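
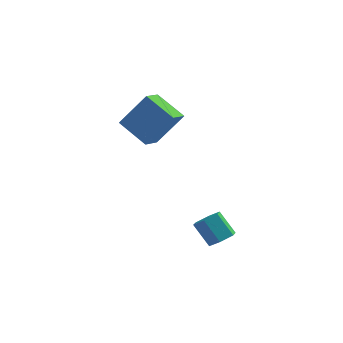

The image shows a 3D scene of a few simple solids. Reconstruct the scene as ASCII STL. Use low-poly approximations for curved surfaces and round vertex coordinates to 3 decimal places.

solid 
facet normal 0.582 -0.248 -0.774
outer loop
vertex 2.869 -4.087 -1.668
vertex 2.405 -3.912 -2.073
vertex 2.841 -3.484 -1.882
endloop
endfacet
facet normal 0.812 0.228 0.537
outer loop
vertex 2.869 -4.087 -1.668
vertex 2.841 -3.484 -1.882
vertex 2.159 -3.784 -0.723
endloop
endfacet
facet normal 0.813 0.227 0.537
outer loop
vertex 2.159 -3.784 -0.723
vertex 2.841 -3.484 -1.882
vertex 2.132 -3.181 -0.937
endloop
endfacet
facet normal -0.580 0.249 0.775
outer loop
vertex 2.159 -3.784 -0.723
vertex 2.132 -3.181 -0.937
vertex 1.695 -3.608 -1.127
endloop
endfacet
facet normal 0.582 -0.247 -0.775
outer loop
vertex 2.841 -3.484 -1.882
vertex 2.405 -3.912 -2.073
vertex 2.377 -3.309 -2.286
endloop
endfacet
facet normal 0.369 0.929 -0.021
outer loop
vertex 2.841 -3.484 -1.882
vertex 2.377 -3.309 -2.286
vertex 2.132 -3.181 -0.937
endloop
endfacet
facet normal 0.369 0.929 -0.021
outer loop
vertex 2.132 -3.181 -0.937
vertex 2.377 -3.309 -2.286
vertex 1.668 -3.006 -1.341
endloop
endfacet
facet normal -0.581 0.249 0.775
outer loop
vertex 2.132 -3.181 -0.937
vertex 1.668 -3.006 -1.341
vertex 1.695 -3.608 -1.127
endloop
endfacet
facet normal 0.581 -0.247 -0.775
outer loop
vertex 2.377 -3.309 -2.286
vertex 2.405 -3.912 -2.073
vertex 1.941 -3.736 -2.477
endloop
endfacet
facet normal -0.443 0.702 -0.558
outer loop
vertex 2.377 -3.309 -2.286
vertex 1.941 -3.736 -2.477
vertex 1.668 -3.006 -1.341
endloop
endfacet
facet normal -0.443 0.702 -0.558
outer loop
vertex 1.668 -3.006 -1.341
vertex 1.941 -3.736 -2.477
vertex 1.231 -3.433 -1.532
endloop
endfacet
facet normal -0.582 0.249 0.774
outer loop
vertex 1.668 -3.006 -1.341
vertex 1.231 -3.433 -1.532
vertex 1.695 -3.608 -1.127
endloop
endfacet
facet normal 0.580 -0.249 -0.775
outer loop
vertex 1.941 -3.736 -2.477
vertex 2.405 -3.912 -2.073
vertex 1.968 -4.339 -2.263
endloop
endfacet
facet normal -0.812 -0.227 -0.537
outer loop
vertex 1.941 -3.736 -2.477
vertex 1.968 -4.339 -2.263
vertex 1.231 -3.433 -1.532
endloop
endfacet
facet normal -0.813 -0.228 -0.536
outer loop
vertex 1.231 -3.433 -1.532
vertex 1.968 -4.339 -2.263
vertex 1.259 -4.036 -1.318
endloop
endfacet
facet normal -0.582 0.248 0.774
outer loop
vertex 1.231 -3.433 -1.532
vertex 1.259 -4.036 -1.318
vertex 1.695 -3.608 -1.127
endloop
endfacet
facet normal 0.581 -0.249 -0.775
outer loop
vertex 1.968 -4.339 -2.263
vertex 2.405 -3.912 -2.073
vertex 2.432 -4.514 -1.859
endloop
endfacet
facet normal -0.369 -0.929 0.021
outer loop
vertex 1.968 -4.339 -2.263
vertex 2.432 -4.514 -1.859
vertex 1.259 -4.036 -1.318
endloop
endfacet
facet normal -0.369 -0.929 0.021
outer loop
vertex 1.259 -4.036 -1.318
vertex 2.432 -4.514 -1.859
vertex 1.723 -4.211 -0.914
endloop
endfacet
facet normal -0.582 0.247 0.775
outer loop
vertex 1.259 -4.036 -1.318
vertex 1.723 -4.211 -0.914
vertex 1.695 -3.608 -1.127
endloop
endfacet
facet normal 0.582 -0.249 -0.774
outer loop
vertex 2.432 -4.514 -1.859
vertex 2.405 -3.912 -2.073
vertex 2.869 -4.087 -1.668
endloop
endfacet
facet normal 0.443 -0.702 0.557
outer loop
vertex 2.432 -4.514 -1.859
vertex 2.869 -4.087 -1.668
vertex 1.723 -4.211 -0.914
endloop
endfacet
facet normal 0.443 -0.702 0.558
outer loop
vertex 1.723 -4.211 -0.914
vertex 2.869 -4.087 -1.668
vertex 2.159 -3.784 -0.723
endloop
endfacet
facet normal -0.581 0.247 0.775
outer loop
vertex 1.723 -4.211 -0.914
vertex 2.159 -3.784 -0.723
vertex 1.695 -3.608 -1.127
endloop
endfacet
facet normal -0.576 -0.110 -0.810
outer loop
vertex -1.796 0.527 0.528
vertex -3.095 1.158 1.366
vertex -1.54 1.465 0.218
endloop
endfacet
facet normal 0.778 -0.378 -0.502
outer loop
vertex -0.405 1.682 1.814
vertex -1.796 0.527 0.528
vertex -1.54 1.465 0.218
endloop
endfacet
facet normal -0.576 -0.110 -0.810
outer loop
vertex -1.54 1.465 0.218
vertex -3.095 1.158 1.366
vertex -2.839 2.096 1.057
endloop
endfacet
facet normal 0.251 0.919 -0.303
outer loop
vertex -2.839 2.096 1.057
vertex -0.405 1.682 1.814
vertex -1.54 1.465 0.218
endloop
endfacet
facet normal -0.251 -0.919 0.303
outer loop
vertex -1.796 0.527 0.528
vertex -1.96 1.375 2.962
vertex -3.095 1.158 1.366
endloop
endfacet
facet normal 0.778 -0.378 -0.502
outer loop
vertex -0.661 0.744 2.123
vertex -1.796 0.527 0.528
vertex -0.405 1.682 1.814
endloop
endfacet
facet normal -0.251 -0.919 0.303
outer loop
vertex -0.661 0.744 2.123
vertex -1.96 1.375 2.962
vertex -1.796 0.527 0.528
endloop
endfacet
facet normal -0.778 0.378 0.502
outer loop
vertex -3.095 1.158 1.366
vertex -1.96 1.375 2.962
vertex -2.839 2.096 1.057
endloop
endfacet
facet normal 0.251 0.919 -0.303
outer loop
vertex -1.704 2.313 2.652
vertex -0.405 1.682 1.814
vertex -2.839 2.096 1.057
endloop
endfacet
facet normal -0.778 0.378 0.502
outer loop
vertex -2.839 2.096 1.057
vertex -1.96 1.375 2.962
vertex -1.704 2.313 2.652
endloop
endfacet
facet normal 0.576 0.110 0.810
outer loop
vertex -1.704 2.313 2.652
vertex -0.661 0.744 2.123
vertex -0.405 1.682 1.814
endloop
endfacet
facet normal 0.576 0.110 0.810
outer loop
vertex -1.96 1.375 2.962
vertex -0.661 0.744 2.123
vertex -1.704 2.313 2.652
endloop
endfacet

endsolid


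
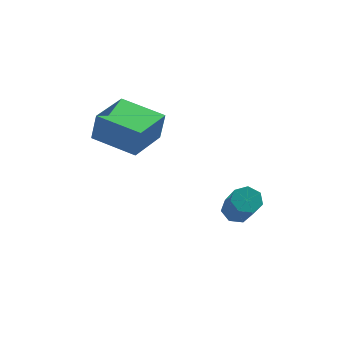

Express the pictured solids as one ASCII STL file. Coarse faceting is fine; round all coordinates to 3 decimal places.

solid 
facet normal -0.120 0.593 -0.796
outer loop
vertex 2.921 2.523 -2.754
vertex 2.313 2.208 -2.897
vertex 2.429 2.77 -2.496
endloop
endfacet
facet normal 0.575 0.696 0.430
outer loop
vertex 2.921 2.523 -2.754
vertex 2.429 2.77 -2.496
vertex 3.155 1.368 -1.2
endloop
endfacet
facet normal 0.574 0.696 0.431
outer loop
vertex 3.155 1.368 -1.2
vertex 2.429 2.77 -2.496
vertex 2.663 1.615 -0.943
endloop
endfacet
facet normal 0.120 -0.591 0.798
outer loop
vertex 3.155 1.368 -1.2
vertex 2.663 1.615 -0.943
vertex 2.547 1.052 -1.343
endloop
endfacet
facet normal -0.121 0.593 -0.796
outer loop
vertex 2.429 2.77 -2.496
vertex 2.313 2.208 -2.897
vertex 1.85 2.593 -2.54
endloop
endfacet
facet normal -0.275 0.751 0.600
outer loop
vertex 2.429 2.77 -2.496
vertex 1.85 2.593 -2.54
vertex 2.663 1.615 -0.943
endloop
endfacet
facet normal -0.275 0.751 0.600
outer loop
vertex 2.663 1.615 -0.943
vertex 1.85 2.593 -2.54
vertex 2.084 1.438 -0.987
endloop
endfacet
facet normal 0.120 -0.591 0.797
outer loop
vertex 2.663 1.615 -0.943
vertex 2.084 1.438 -0.987
vertex 2.547 1.052 -1.343
endloop
endfacet
facet normal -0.121 0.593 -0.796
outer loop
vertex 1.85 2.593 -2.54
vertex 2.313 2.208 -2.897
vertex 1.619 2.126 -2.853
endloop
endfacet
facet normal -0.917 0.241 0.317
outer loop
vertex 1.85 2.593 -2.54
vertex 1.619 2.126 -2.853
vertex 2.084 1.438 -0.987
endloop
endfacet
facet normal -0.917 0.241 0.317
outer loop
vertex 2.084 1.438 -0.987
vertex 1.619 2.126 -2.853
vertex 1.853 0.971 -1.3
endloop
endfacet
facet normal 0.119 -0.593 0.797
outer loop
vertex 2.084 1.438 -0.987
vertex 1.853 0.971 -1.3
vertex 2.547 1.052 -1.343
endloop
endfacet
facet normal -0.120 0.591 -0.798
outer loop
vertex 1.619 2.126 -2.853
vertex 2.313 2.208 -2.897
vertex 1.911 1.72 -3.198
endloop
endfacet
facet normal -0.869 -0.451 -0.205
outer loop
vertex 1.619 2.126 -2.853
vertex 1.911 1.72 -3.198
vertex 1.853 0.971 -1.3
endloop
endfacet
facet normal -0.869 -0.451 -0.205
outer loop
vertex 1.853 0.971 -1.3
vertex 1.911 1.72 -3.198
vertex 2.145 0.565 -1.645
endloop
endfacet
facet normal 0.118 -0.592 0.797
outer loop
vertex 1.853 0.971 -1.3
vertex 2.145 0.565 -1.645
vertex 2.547 1.052 -1.343
endloop
endfacet
facet normal -0.122 0.592 -0.797
outer loop
vertex 1.911 1.72 -3.198
vertex 2.313 2.208 -2.897
vertex 2.506 1.682 -3.317
endloop
endfacet
facet normal -0.166 -0.803 -0.572
outer loop
vertex 1.911 1.72 -3.198
vertex 2.506 1.682 -3.317
vertex 2.145 0.565 -1.645
endloop
endfacet
facet normal -0.165 -0.803 -0.572
outer loop
vertex 2.145 0.565 -1.645
vertex 2.506 1.682 -3.317
vertex 2.74 0.527 -1.763
endloop
endfacet
facet normal 0.120 -0.593 0.796
outer loop
vertex 2.145 0.565 -1.645
vertex 2.74 0.527 -1.763
vertex 2.547 1.052 -1.343
endloop
endfacet
facet normal -0.120 0.592 -0.797
outer loop
vertex 2.506 1.682 -3.317
vertex 2.313 2.208 -2.897
vertex 2.955 2.039 -3.119
endloop
endfacet
facet normal 0.662 -0.550 -0.509
outer loop
vertex 2.506 1.682 -3.317
vertex 2.955 2.039 -3.119
vertex 2.74 0.527 -1.763
endloop
endfacet
facet normal 0.662 -0.550 -0.509
outer loop
vertex 2.74 0.527 -1.763
vertex 2.955 2.039 -3.119
vertex 3.189 0.884 -1.565
endloop
endfacet
facet normal 0.120 -0.593 0.796
outer loop
vertex 2.74 0.527 -1.763
vertex 3.189 0.884 -1.565
vertex 2.547 1.052 -1.343
endloop
endfacet
facet normal -0.120 0.592 -0.797
outer loop
vertex 2.955 2.039 -3.119
vertex 2.313 2.208 -2.897
vertex 2.921 2.523 -2.754
endloop
endfacet
facet normal 0.991 0.117 -0.062
outer loop
vertex 2.955 2.039 -3.119
vertex 2.921 2.523 -2.754
vertex 3.189 0.884 -1.565
endloop
endfacet
facet normal 0.991 0.117 -0.062
outer loop
vertex 3.189 0.884 -1.565
vertex 2.921 2.523 -2.754
vertex 3.155 1.368 -1.2
endloop
endfacet
facet normal 0.120 -0.592 0.797
outer loop
vertex 3.189 0.884 -1.565
vertex 3.155 1.368 -1.2
vertex 2.547 1.052 -1.343
endloop
endfacet
facet normal -0.800 0.584 0.137
outer loop
vertex -3.51 2.14 3.554
vertex -2.36 3.756 3.387
vertex -3.729 2.156 2.202
endloop
endfacet
facet normal -0.578 -0.812 0.084
outer loop
vertex -2.04 0.924 1.913
vertex -3.51 2.14 3.554
vertex -3.729 2.156 2.202
endloop
endfacet
facet normal -0.800 0.584 0.136
outer loop
vertex -3.729 2.156 2.202
vertex -2.36 3.756 3.387
vertex -2.579 3.772 2.034
endloop
endfacet
facet normal -0.160 0.012 -0.987
outer loop
vertex -2.579 3.772 2.034
vertex -2.04 0.924 1.913
vertex -3.729 2.156 2.202
endloop
endfacet
facet normal 0.160 -0.012 0.987
outer loop
vertex -3.51 2.14 3.554
vertex -0.671 2.524 3.098
vertex -2.36 3.756 3.387
endloop
endfacet
facet normal -0.578 -0.812 0.084
outer loop
vertex -1.821 0.908 3.266
vertex -3.51 2.14 3.554
vertex -2.04 0.924 1.913
endloop
endfacet
facet normal 0.160 -0.011 0.987
outer loop
vertex -1.821 0.908 3.266
vertex -0.671 2.524 3.098
vertex -3.51 2.14 3.554
endloop
endfacet
facet normal 0.578 0.812 -0.084
outer loop
vertex -2.36 3.756 3.387
vertex -0.671 2.524 3.098
vertex -2.579 3.772 2.034
endloop
endfacet
facet normal -0.160 0.012 -0.987
outer loop
vertex -0.89 2.54 1.746
vertex -2.04 0.924 1.913
vertex -2.579 3.772 2.034
endloop
endfacet
facet normal 0.578 0.812 -0.084
outer loop
vertex -2.579 3.772 2.034
vertex -0.671 2.524 3.098
vertex -0.89 2.54 1.746
endloop
endfacet
facet normal 0.800 -0.584 -0.136
outer loop
vertex -0.89 2.54 1.746
vertex -1.821 0.908 3.266
vertex -2.04 0.924 1.913
endloop
endfacet
facet normal 0.800 -0.584 -0.137
outer loop
vertex -0.671 2.524 3.098
vertex -1.821 0.908 3.266
vertex -0.89 2.54 1.746
endloop
endfacet

endsolid


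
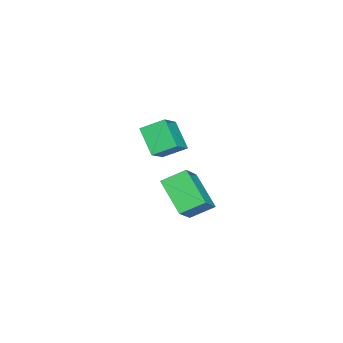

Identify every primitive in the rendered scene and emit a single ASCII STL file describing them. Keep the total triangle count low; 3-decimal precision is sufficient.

solid 
facet normal -0.392 -0.577 0.717
outer loop
vertex -2.568 -1.583 1.965
vertex -3.819 -1.64 1.234
vertex -2.128 -2.709 1.3
endloop
endfacet
facet normal 0.863 0.039 0.504
outer loop
vertex -1.441 -1.7 0.046
vertex -2.568 -1.583 1.965
vertex -2.128 -2.709 1.3
endloop
endfacet
facet normal -0.392 -0.577 0.717
outer loop
vertex -2.128 -2.709 1.3
vertex -3.819 -1.64 1.234
vertex -3.379 -2.766 0.569
endloop
endfacet
facet normal 0.319 -0.816 -0.482
outer loop
vertex -3.379 -2.766 0.569
vertex -1.441 -1.7 0.046
vertex -2.128 -2.709 1.3
endloop
endfacet
facet normal -0.319 0.816 0.482
outer loop
vertex -2.568 -1.583 1.965
vertex -3.132 -0.631 -0.02
vertex -3.819 -1.64 1.234
endloop
endfacet
facet normal 0.863 0.039 0.504
outer loop
vertex -1.881 -0.574 0.711
vertex -2.568 -1.583 1.965
vertex -1.441 -1.7 0.046
endloop
endfacet
facet normal -0.319 0.816 0.482
outer loop
vertex -1.881 -0.574 0.711
vertex -3.132 -0.631 -0.02
vertex -2.568 -1.583 1.965
endloop
endfacet
facet normal -0.863 -0.039 -0.504
outer loop
vertex -3.819 -1.64 1.234
vertex -3.132 -0.631 -0.02
vertex -3.379 -2.766 0.569
endloop
endfacet
facet normal 0.319 -0.816 -0.482
outer loop
vertex -2.692 -1.757 -0.685
vertex -1.441 -1.7 0.046
vertex -3.379 -2.766 0.569
endloop
endfacet
facet normal -0.863 -0.039 -0.504
outer loop
vertex -3.379 -2.766 0.569
vertex -3.132 -0.631 -0.02
vertex -2.692 -1.757 -0.685
endloop
endfacet
facet normal 0.392 0.577 -0.717
outer loop
vertex -2.692 -1.757 -0.685
vertex -1.881 -0.574 0.711
vertex -1.441 -1.7 0.046
endloop
endfacet
facet normal 0.392 0.577 -0.717
outer loop
vertex -3.132 -0.631 -0.02
vertex -1.881 -0.574 0.711
vertex -2.692 -1.757 -0.685
endloop
endfacet
facet normal -0.444 0.743 0.500
outer loop
vertex 1.216 1.974 0.917
vertex 2.47 2.093 1.854
vertex 2.06 3.356 -0.388
endloop
endfacet
facet normal -0.799 -0.075 -0.596
outer loop
vertex 2.65 2.367 -1.054
vertex 1.216 1.974 0.917
vertex 2.06 3.356 -0.388
endloop
endfacet
facet normal -0.444 0.744 0.500
outer loop
vertex 2.06 3.356 -0.388
vertex 2.47 2.093 1.854
vertex 3.314 3.475 0.548
endloop
endfacet
facet normal 0.405 0.665 -0.628
outer loop
vertex 3.314 3.475 0.548
vertex 2.65 2.367 -1.054
vertex 2.06 3.356 -0.388
endloop
endfacet
facet normal -0.406 -0.665 0.627
outer loop
vertex 1.216 1.974 0.917
vertex 3.06 1.104 1.188
vertex 2.47 2.093 1.854
endloop
endfacet
facet normal -0.799 -0.076 -0.596
outer loop
vertex 1.806 0.985 0.252
vertex 1.216 1.974 0.917
vertex 2.65 2.367 -1.054
endloop
endfacet
facet normal -0.406 -0.664 0.628
outer loop
vertex 1.806 0.985 0.252
vertex 3.06 1.104 1.188
vertex 1.216 1.974 0.917
endloop
endfacet
facet normal 0.799 0.075 0.596
outer loop
vertex 2.47 2.093 1.854
vertex 3.06 1.104 1.188
vertex 3.314 3.475 0.548
endloop
endfacet
facet normal 0.406 0.664 -0.628
outer loop
vertex 3.904 2.486 -0.117
vertex 2.65 2.367 -1.054
vertex 3.314 3.475 0.548
endloop
endfacet
facet normal 0.799 0.075 0.597
outer loop
vertex 3.314 3.475 0.548
vertex 3.06 1.104 1.188
vertex 3.904 2.486 -0.117
endloop
endfacet
facet normal 0.444 -0.744 -0.500
outer loop
vertex 3.904 2.486 -0.117
vertex 1.806 0.985 0.252
vertex 2.65 2.367 -1.054
endloop
endfacet
facet normal 0.444 -0.743 -0.500
outer loop
vertex 3.06 1.104 1.188
vertex 1.806 0.985 0.252
vertex 3.904 2.486 -0.117
endloop
endfacet

endsolid


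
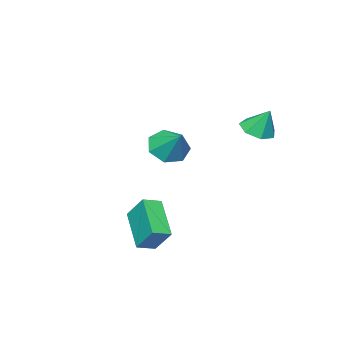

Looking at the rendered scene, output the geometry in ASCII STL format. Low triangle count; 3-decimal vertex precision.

solid 
facet normal -0.448 -0.696 0.561
outer loop
vertex 2.443 -0.417 -1.448
vertex 1.692 -0.129 -1.69
vertex 2.455 -1.268 -2.495
endloop
endfacet
facet normal 0.894 -0.342 0.289
outer loop
vertex 3.328 0.089 -3.59
vertex 2.443 -0.417 -1.448
vertex 2.455 -1.268 -2.495
endloop
endfacet
facet normal -0.447 -0.696 0.562
outer loop
vertex 2.455 -1.268 -2.495
vertex 1.692 -0.129 -1.69
vertex 1.703 -0.981 -2.737
endloop
endfacet
facet normal 0.009 -0.631 -0.775
outer loop
vertex 1.703 -0.981 -2.737
vertex 3.328 0.089 -3.59
vertex 2.455 -1.268 -2.495
endloop
endfacet
facet normal -0.008 0.631 0.776
outer loop
vertex 2.443 -0.417 -1.448
vertex 2.565 1.228 -2.785
vertex 1.692 -0.129 -1.69
endloop
endfacet
facet normal 0.894 -0.343 0.288
outer loop
vertex 3.317 0.941 -2.543
vertex 2.443 -0.417 -1.448
vertex 3.328 0.089 -3.59
endloop
endfacet
facet normal -0.009 0.631 0.776
outer loop
vertex 3.317 0.941 -2.543
vertex 2.565 1.228 -2.785
vertex 2.443 -0.417 -1.448
endloop
endfacet
facet normal -0.894 0.343 -0.288
outer loop
vertex 1.692 -0.129 -1.69
vertex 2.565 1.228 -2.785
vertex 1.703 -0.981 -2.737
endloop
endfacet
facet normal 0.008 -0.631 -0.776
outer loop
vertex 2.577 0.377 -3.832
vertex 3.328 0.089 -3.59
vertex 1.703 -0.981 -2.737
endloop
endfacet
facet normal -0.894 0.343 -0.289
outer loop
vertex 1.703 -0.981 -2.737
vertex 2.565 1.228 -2.785
vertex 2.577 0.377 -3.832
endloop
endfacet
facet normal 0.448 0.696 -0.562
outer loop
vertex 2.577 0.377 -3.832
vertex 3.317 0.941 -2.543
vertex 3.328 0.089 -3.59
endloop
endfacet
facet normal 0.447 0.697 -0.561
outer loop
vertex 2.565 1.228 -2.785
vertex 3.317 0.941 -2.543
vertex 2.577 0.377 -3.832
endloop
endfacet
facet normal 0.064 -0.456 -0.888
outer loop
vertex -1.002 1.81 1.75
vertex -1.79 1.757 1.72
vertex -1.324 2.339 1.455
endloop
endfacet
facet normal 0.731 0.612 0.300
outer loop
vertex -1.002 1.81 1.75
vertex -1.324 2.339 1.455
vertex -1.87 2.323 2.82
endloop
endfacet
facet normal 0.066 -0.456 -0.887
outer loop
vertex -1.324 2.339 1.455
vertex -1.79 1.757 1.72
vertex -1.997 2.429 1.359
endloop
endfacet
facet normal 0.124 0.990 0.061
outer loop
vertex -1.324 2.339 1.455
vertex -1.997 2.429 1.359
vertex -1.87 2.323 2.82
endloop
endfacet
facet normal 0.065 -0.457 -0.887
outer loop
vertex -1.997 2.429 1.359
vertex -1.79 1.757 1.72
vertex -2.513 2.014 1.535
endloop
endfacet
facet normal -0.600 0.792 0.110
outer loop
vertex -1.997 2.429 1.359
vertex -2.513 2.014 1.535
vertex -1.87 2.323 2.82
endloop
endfacet
facet normal 0.065 -0.456 -0.888
outer loop
vertex -2.513 2.014 1.535
vertex -1.79 1.757 1.72
vertex -2.485 1.406 1.849
endloop
endfacet
facet normal -0.897 0.169 0.408
outer loop
vertex -2.513 2.014 1.535
vertex -2.485 1.406 1.849
vertex -1.87 2.323 2.82
endloop
endfacet
facet normal 0.065 -0.455 -0.888
outer loop
vertex -2.485 1.406 1.849
vertex -1.79 1.757 1.72
vertex -1.933 1.062 2.066
endloop
endfacet
facet normal -0.544 -0.411 0.732
outer loop
vertex -2.485 1.406 1.849
vertex -1.933 1.062 2.066
vertex -1.87 2.323 2.82
endloop
endfacet
facet normal 0.065 -0.455 -0.888
outer loop
vertex -1.933 1.062 2.066
vertex -1.79 1.757 1.72
vertex -1.273 1.242 2.022
endloop
endfacet
facet normal 0.195 -0.510 0.837
outer loop
vertex -1.933 1.062 2.066
vertex -1.273 1.242 2.022
vertex -1.87 2.323 2.82
endloop
endfacet
facet normal 0.064 -0.456 -0.888
outer loop
vertex -1.273 1.242 2.022
vertex -1.79 1.757 1.72
vertex -1.002 1.81 1.75
endloop
endfacet
facet normal 0.762 -0.055 0.645
outer loop
vertex -1.273 1.242 2.022
vertex -1.002 1.81 1.75
vertex -1.87 2.323 2.82
endloop
endfacet
facet normal -0.267 -0.700 -0.663
outer loop
vertex -1.314 -3.692 -0.854
vertex -2.245 -3.441 -0.744
vertex -1.595 -3.092 -1.374
endloop
endfacet
facet normal 0.913 0.408 -0.023
outer loop
vertex -1.314 -3.692 -0.854
vertex -1.595 -3.092 -1.374
vertex -1.855 -2.419 0.224
endloop
endfacet
facet normal -0.267 -0.700 -0.663
outer loop
vertex -1.595 -3.092 -1.374
vertex -2.245 -3.441 -0.744
vertex -2.365 -2.756 -1.419
endloop
endfacet
facet normal 0.396 0.867 -0.301
outer loop
vertex -1.595 -3.092 -1.374
vertex -2.365 -2.756 -1.419
vertex -1.855 -2.419 0.224
endloop
endfacet
facet normal -0.267 -0.700 -0.663
outer loop
vertex -2.365 -2.756 -1.419
vertex -2.245 -3.441 -0.744
vertex -3.045 -2.935 -0.956
endloop
endfacet
facet normal -0.314 0.944 -0.096
outer loop
vertex -2.365 -2.756 -1.419
vertex -3.045 -2.935 -0.956
vertex -1.855 -2.419 0.224
endloop
endfacet
facet normal -0.268 -0.700 -0.662
outer loop
vertex -3.045 -2.935 -0.956
vertex -2.245 -3.441 -0.744
vertex -3.122 -3.495 -0.332
endloop
endfacet
facet normal -0.686 0.582 0.437
outer loop
vertex -3.045 -2.935 -0.956
vertex -3.122 -3.495 -0.332
vertex -1.855 -2.419 0.224
endloop
endfacet
facet normal -0.268 -0.700 -0.662
outer loop
vertex -3.122 -3.495 -0.332
vertex -2.245 -3.441 -0.744
vertex -2.538 -4.015 -0.019
endloop
endfacet
facet normal -0.437 0.050 0.898
outer loop
vertex -3.122 -3.495 -0.332
vertex -2.538 -4.015 -0.019
vertex -1.855 -2.419 0.224
endloop
endfacet
facet normal -0.267 -0.700 -0.662
outer loop
vertex -2.538 -4.015 -0.019
vertex -2.245 -3.441 -0.744
vertex -1.734 -4.102 -0.251
endloop
endfacet
facet normal 0.244 -0.247 0.938
outer loop
vertex -2.538 -4.015 -0.019
vertex -1.734 -4.102 -0.251
vertex -1.855 -2.419 0.224
endloop
endfacet
facet normal -0.267 -0.700 -0.662
outer loop
vertex -1.734 -4.102 -0.251
vertex -2.245 -3.441 -0.744
vertex -1.314 -3.692 -0.854
endloop
endfacet
facet normal 0.845 -0.088 0.528
outer loop
vertex -1.734 -4.102 -0.251
vertex -1.314 -3.692 -0.854
vertex -1.855 -2.419 0.224
endloop
endfacet

endsolid


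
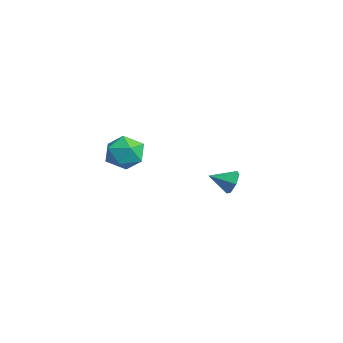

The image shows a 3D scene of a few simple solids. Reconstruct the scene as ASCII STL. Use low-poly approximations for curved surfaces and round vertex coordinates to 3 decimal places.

solid 
facet normal 0.210 0.896 -0.391
outer loop
vertex -3.312 3.599 -2.982
vertex -3.667 3.379 -3.676
vertex -3.999 3.739 -3.03
endloop
endfacet
facet normal -0.085 -0.074 0.994
outer loop
vertex -3.312 3.599 -2.982
vertex -3.999 3.739 -3.03
vertex -3.953 2.161 -3.144
endloop
endfacet
facet normal 0.209 0.896 -0.392
outer loop
vertex -3.999 3.739 -3.03
vertex -3.667 3.379 -3.676
vertex -4.437 3.608 -3.564
endloop
endfacet
facet normal -0.763 -0.069 0.643
outer loop
vertex -3.999 3.739 -3.03
vertex -4.437 3.608 -3.564
vertex -3.953 2.161 -3.144
endloop
endfacet
facet normal 0.210 0.896 -0.391
outer loop
vertex -4.437 3.608 -3.564
vertex -3.667 3.379 -3.676
vertex -4.295 3.305 -4.183
endloop
endfacet
facet normal -0.942 -0.331 -0.054
outer loop
vertex -4.437 3.608 -3.564
vertex -4.295 3.305 -4.183
vertex -3.953 2.161 -3.144
endloop
endfacet
facet normal 0.210 0.896 -0.391
outer loop
vertex -4.295 3.305 -4.183
vertex -3.667 3.379 -3.676
vertex -3.681 3.058 -4.419
endloop
endfacet
facet normal -0.486 -0.663 -0.570
outer loop
vertex -4.295 3.305 -4.183
vertex -3.681 3.058 -4.419
vertex -3.953 2.161 -3.144
endloop
endfacet
facet normal 0.210 0.896 -0.391
outer loop
vertex -3.681 3.058 -4.419
vertex -3.667 3.379 -3.676
vertex -3.057 3.053 -4.096
endloop
endfacet
facet normal 0.261 -0.815 -0.517
outer loop
vertex -3.681 3.058 -4.419
vertex -3.057 3.053 -4.096
vertex -3.953 2.161 -3.144
endloop
endfacet
facet normal 0.209 0.896 -0.391
outer loop
vertex -3.057 3.053 -4.096
vertex -3.667 3.379 -3.676
vertex -2.892 3.294 -3.456
endloop
endfacet
facet normal 0.737 -0.673 0.063
outer loop
vertex -3.057 3.053 -4.096
vertex -2.892 3.294 -3.456
vertex -3.953 2.161 -3.144
endloop
endfacet
facet normal 0.209 0.896 -0.391
outer loop
vertex -2.892 3.294 -3.456
vertex -3.667 3.379 -3.676
vertex -3.312 3.599 -2.982
endloop
endfacet
facet normal 0.583 -0.343 0.737
outer loop
vertex -2.892 3.294 -3.456
vertex -3.312 3.599 -2.982
vertex -3.953 2.161 -3.144
endloop
endfacet
facet normal -0.362 0.550 0.753
outer loop
vertex 0.084 -3.127 1.532
vertex 0.767 -3.639 2.234
vertex 1.093 -2.718 1.718
endloop
endfacet
facet normal -0.394 0.909 0.136
outer loop
vertex 0.084 -3.127 1.532
vertex 1.093 -2.718 1.718
vertex 0.687 -2.74 0.692
endloop
endfacet
facet normal -0.786 0.528 -0.321
outer loop
vertex 0.084 -3.127 1.532
vertex 0.687 -2.74 0.692
vertex 0.109 -3.673 0.573
endloop
endfacet
facet normal -0.998 -0.068 0.013
outer loop
vertex 0.084 -3.127 1.532
vertex 0.109 -3.673 0.573
vertex 0.159 -4.229 1.526
endloop
endfacet
facet normal -0.735 -0.054 0.676
outer loop
vertex 0.084 -3.127 1.532
vertex 0.159 -4.229 1.526
vertex 0.767 -3.639 2.234
endloop
endfacet
facet normal 0.267 0.955 -0.126
outer loop
vertex 0.687 -2.74 0.692
vertex 1.093 -2.718 1.718
vertex 1.741 -3.011 0.874
endloop
endfacet
facet normal 0.320 0.375 0.870
outer loop
vertex 1.093 -2.718 1.718
vertex 0.767 -3.639 2.234
vertex 1.791 -3.567 1.827
endloop
endfacet
facet normal -0.284 -0.603 0.746
outer loop
vertex 0.767 -3.639 2.234
vertex 0.159 -4.229 1.526
vertex 1.213 -4.5 1.708
endloop
endfacet
facet normal -0.709 -0.625 -0.327
outer loop
vertex 0.159 -4.229 1.526
vertex 0.109 -3.673 0.573
vertex 0.807 -4.522 0.682
endloop
endfacet
facet normal -0.368 0.338 -0.866
outer loop
vertex 0.109 -3.673 0.573
vertex 0.687 -2.74 0.692
vertex 1.133 -3.601 0.166
endloop
endfacet
facet normal 0.998 0.068 -0.013
outer loop
vertex 1.816 -4.113 0.868
vertex 1.741 -3.011 0.874
vertex 1.791 -3.567 1.827
endloop
endfacet
facet normal 0.786 -0.528 0.321
outer loop
vertex 1.816 -4.113 0.868
vertex 1.791 -3.567 1.827
vertex 1.213 -4.5 1.708
endloop
endfacet
facet normal 0.394 -0.909 -0.136
outer loop
vertex 1.816 -4.113 0.868
vertex 1.213 -4.5 1.708
vertex 0.807 -4.522 0.682
endloop
endfacet
facet normal 0.362 -0.550 -0.753
outer loop
vertex 1.816 -4.113 0.868
vertex 0.807 -4.522 0.682
vertex 1.133 -3.601 0.166
endloop
endfacet
facet normal 0.735 0.054 -0.676
outer loop
vertex 1.816 -4.113 0.868
vertex 1.133 -3.601 0.166
vertex 1.741 -3.011 0.874
endloop
endfacet
facet normal 0.709 0.625 0.327
outer loop
vertex 1.791 -3.567 1.827
vertex 1.741 -3.011 0.874
vertex 1.093 -2.718 1.718
endloop
endfacet
facet normal 0.368 -0.338 0.866
outer loop
vertex 1.213 -4.5 1.708
vertex 1.791 -3.567 1.827
vertex 0.767 -3.639 2.234
endloop
endfacet
facet normal -0.267 -0.955 0.126
outer loop
vertex 0.807 -4.522 0.682
vertex 1.213 -4.5 1.708
vertex 0.159 -4.229 1.526
endloop
endfacet
facet normal -0.320 -0.375 -0.870
outer loop
vertex 1.133 -3.601 0.166
vertex 0.807 -4.522 0.682
vertex 0.109 -3.673 0.573
endloop
endfacet
facet normal 0.284 0.603 -0.746
outer loop
vertex 1.741 -3.011 0.874
vertex 1.133 -3.601 0.166
vertex 0.687 -2.74 0.692
endloop
endfacet

endsolid


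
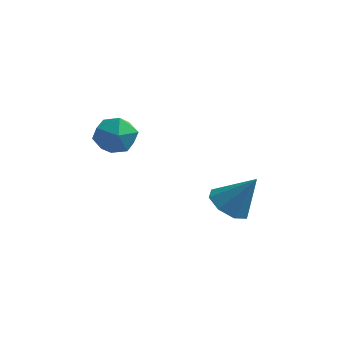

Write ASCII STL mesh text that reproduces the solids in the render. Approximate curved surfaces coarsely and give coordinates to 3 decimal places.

solid 
facet normal -0.473 0.027 0.881
outer loop
vertex -3.919 0.647 0.054
vertex -3.838 -0.114 0.121
vertex -3.297 0.356 0.397
endloop
endfacet
facet normal -0.121 0.638 0.761
outer loop
vertex -3.919 0.647 0.054
vertex -3.297 0.356 0.397
vertex -3.226 0.947 -0.087
endloop
endfacet
facet normal -0.367 0.918 0.151
outer loop
vertex -3.919 0.647 0.054
vertex -3.226 0.947 -0.087
vertex -3.724 0.843 -0.662
endloop
endfacet
facet normal -0.870 0.482 -0.105
outer loop
vertex -3.919 0.647 0.054
vertex -3.724 0.843 -0.662
vertex -4.102 0.188 -0.534
endloop
endfacet
facet normal -0.936 -0.069 0.345
outer loop
vertex -3.919 0.647 0.054
vertex -4.102 0.188 -0.534
vertex -3.838 -0.114 0.121
endloop
endfacet
facet normal 0.568 0.480 0.669
outer loop
vertex -3.226 0.947 -0.087
vertex -3.297 0.356 0.397
vertex -2.718 0.372 -0.106
endloop
endfacet
facet normal -0.000 -0.506 0.862
outer loop
vertex -3.297 0.356 0.397
vertex -3.838 -0.114 0.121
vertex -3.096 -0.283 0.022
endloop
endfacet
facet normal -0.749 -0.662 -0.003
outer loop
vertex -3.838 -0.114 0.121
vertex -4.102 0.188 -0.534
vertex -3.594 -0.387 -0.553
endloop
endfacet
facet normal -0.642 0.228 -0.732
outer loop
vertex -4.102 0.188 -0.534
vertex -3.724 0.843 -0.662
vertex -3.523 0.204 -1.037
endloop
endfacet
facet normal 0.170 0.933 -0.316
outer loop
vertex -3.724 0.843 -0.662
vertex -3.226 0.947 -0.087
vertex -2.982 0.674 -0.761
endloop
endfacet
facet normal 0.870 -0.482 0.105
outer loop
vertex -2.901 -0.087 -0.694
vertex -2.718 0.372 -0.106
vertex -3.096 -0.283 0.022
endloop
endfacet
facet normal 0.367 -0.918 -0.151
outer loop
vertex -2.901 -0.087 -0.694
vertex -3.096 -0.283 0.022
vertex -3.594 -0.387 -0.553
endloop
endfacet
facet normal 0.121 -0.638 -0.761
outer loop
vertex -2.901 -0.087 -0.694
vertex -3.594 -0.387 -0.553
vertex -3.523 0.204 -1.037
endloop
endfacet
facet normal 0.473 -0.027 -0.881
outer loop
vertex -2.901 -0.087 -0.694
vertex -3.523 0.204 -1.037
vertex -2.982 0.674 -0.761
endloop
endfacet
facet normal 0.936 0.069 -0.345
outer loop
vertex -2.901 -0.087 -0.694
vertex -2.982 0.674 -0.761
vertex -2.718 0.372 -0.106
endloop
endfacet
facet normal 0.642 -0.228 0.732
outer loop
vertex -3.096 -0.283 0.022
vertex -2.718 0.372 -0.106
vertex -3.297 0.356 0.397
endloop
endfacet
facet normal -0.170 -0.933 0.316
outer loop
vertex -3.594 -0.387 -0.553
vertex -3.096 -0.283 0.022
vertex -3.838 -0.114 0.121
endloop
endfacet
facet normal -0.568 -0.480 -0.669
outer loop
vertex -3.523 0.204 -1.037
vertex -3.594 -0.387 -0.553
vertex -4.102 0.188 -0.534
endloop
endfacet
facet normal 0.000 0.506 -0.862
outer loop
vertex -2.982 0.674 -0.761
vertex -3.523 0.204 -1.037
vertex -3.724 0.843 -0.662
endloop
endfacet
facet normal 0.749 0.662 0.003
outer loop
vertex -2.718 0.372 -0.106
vertex -2.982 0.674 -0.761
vertex -3.226 0.947 -0.087
endloop
endfacet
facet normal -0.566 -0.117 -0.816
outer loop
vertex -0.146 3.188 -4.637
vertex -0.672 2.795 -4.216
vertex -0.562 3.545 -4.4
endloop
endfacet
facet normal 0.647 0.763 -0.014
outer loop
vertex -0.146 3.188 -4.637
vertex -0.562 3.545 -4.4
vertex 0.152 2.965 -3.024
endloop
endfacet
facet normal -0.565 -0.117 -0.817
outer loop
vertex -0.562 3.545 -4.4
vertex -0.672 2.795 -4.216
vertex -1.042 3.463 -4.056
endloop
endfacet
facet normal 0.089 0.934 0.347
outer loop
vertex -0.562 3.545 -4.4
vertex -1.042 3.463 -4.056
vertex 0.152 2.965 -3.024
endloop
endfacet
facet normal -0.564 -0.117 -0.817
outer loop
vertex -1.042 3.463 -4.056
vertex -0.672 2.795 -4.216
vertex -1.306 2.989 -3.806
endloop
endfacet
facet normal -0.375 0.587 0.717
outer loop
vertex -1.042 3.463 -4.056
vertex -1.306 2.989 -3.806
vertex 0.152 2.965 -3.024
endloop
endfacet
facet normal -0.564 -0.117 -0.817
outer loop
vertex -1.306 2.989 -3.806
vertex -0.672 2.795 -4.216
vertex -1.199 2.402 -3.796
endloop
endfacet
facet normal -0.472 -0.071 0.879
outer loop
vertex -1.306 2.989 -3.806
vertex -1.199 2.402 -3.796
vertex 0.152 2.965 -3.024
endloop
endfacet
facet normal -0.565 -0.116 -0.817
outer loop
vertex -1.199 2.402 -3.796
vertex -0.672 2.795 -4.216
vertex -0.783 2.045 -4.033
endloop
endfacet
facet normal -0.146 -0.660 0.737
outer loop
vertex -1.199 2.402 -3.796
vertex -0.783 2.045 -4.033
vertex 0.152 2.965 -3.024
endloop
endfacet
facet normal -0.565 -0.116 -0.817
outer loop
vertex -0.783 2.045 -4.033
vertex -0.672 2.795 -4.216
vertex -0.302 2.127 -4.377
endloop
endfacet
facet normal 0.411 -0.830 0.376
outer loop
vertex -0.783 2.045 -4.033
vertex -0.302 2.127 -4.377
vertex 0.152 2.965 -3.024
endloop
endfacet
facet normal -0.565 -0.116 -0.817
outer loop
vertex -0.302 2.127 -4.377
vertex -0.672 2.795 -4.216
vertex -0.038 2.601 -4.627
endloop
endfacet
facet normal 0.875 -0.484 0.006
outer loop
vertex -0.302 2.127 -4.377
vertex -0.038 2.601 -4.627
vertex 0.152 2.965 -3.024
endloop
endfacet
facet normal -0.565 -0.118 -0.816
outer loop
vertex -0.038 2.601 -4.627
vertex -0.672 2.795 -4.216
vertex -0.146 3.188 -4.637
endloop
endfacet
facet normal 0.972 0.176 -0.155
outer loop
vertex -0.038 2.601 -4.627
vertex -0.146 3.188 -4.637
vertex 0.152 2.965 -3.024
endloop
endfacet

endsolid


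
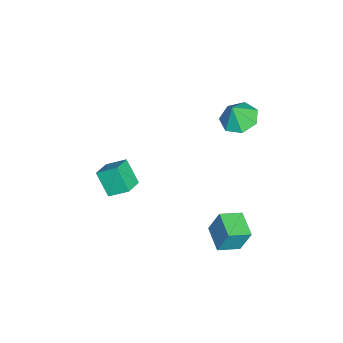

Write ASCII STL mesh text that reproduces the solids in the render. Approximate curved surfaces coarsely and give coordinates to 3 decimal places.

solid 
facet normal -0.405 -0.482 0.777
outer loop
vertex -1.968 -3.628 -1.097
vertex -3.074 -3.346 -1.499
vertex -1.995 -4.701 -1.776
endloop
endfacet
facet normal 0.914 -0.233 0.332
outer loop
vertex -1.366 -3.954 -2.981
vertex -1.968 -3.628 -1.097
vertex -1.995 -4.701 -1.776
endloop
endfacet
facet normal -0.406 -0.482 0.777
outer loop
vertex -1.995 -4.701 -1.776
vertex -3.074 -3.346 -1.499
vertex -3.101 -4.418 -2.178
endloop
endfacet
facet normal -0.022 -0.845 -0.535
outer loop
vertex -3.101 -4.418 -2.178
vertex -1.366 -3.954 -2.981
vertex -1.995 -4.701 -1.776
endloop
endfacet
facet normal 0.021 0.845 0.535
outer loop
vertex -1.968 -3.628 -1.097
vertex -2.445 -2.599 -2.704
vertex -3.074 -3.346 -1.499
endloop
endfacet
facet normal 0.914 -0.234 0.332
outer loop
vertex -1.339 -2.882 -2.302
vertex -1.968 -3.628 -1.097
vertex -1.366 -3.954 -2.981
endloop
endfacet
facet normal 0.022 0.845 0.534
outer loop
vertex -1.339 -2.882 -2.302
vertex -2.445 -2.599 -2.704
vertex -1.968 -3.628 -1.097
endloop
endfacet
facet normal -0.914 0.233 -0.332
outer loop
vertex -3.074 -3.346 -1.499
vertex -2.445 -2.599 -2.704
vertex -3.101 -4.418 -2.178
endloop
endfacet
facet normal -0.021 -0.845 -0.534
outer loop
vertex -2.472 -3.672 -3.383
vertex -1.366 -3.954 -2.981
vertex -3.101 -4.418 -2.178
endloop
endfacet
facet normal -0.914 0.233 -0.332
outer loop
vertex -3.101 -4.418 -2.178
vertex -2.445 -2.599 -2.704
vertex -2.472 -3.672 -3.383
endloop
endfacet
facet normal 0.405 0.482 -0.777
outer loop
vertex -2.472 -3.672 -3.383
vertex -1.339 -2.882 -2.302
vertex -1.366 -3.954 -2.981
endloop
endfacet
facet normal 0.406 0.481 -0.777
outer loop
vertex -2.445 -2.599 -2.704
vertex -1.339 -2.882 -2.302
vertex -2.472 -3.672 -3.383
endloop
endfacet
facet normal -0.288 0.237 -0.928
outer loop
vertex -2.875 1.728 2.153
vertex -3.654 2.282 2.536
vertex -2.695 2.588 2.317
endloop
endfacet
facet normal 0.927 -0.248 0.282
outer loop
vertex -2.875 1.728 2.153
vertex -2.695 2.588 2.317
vertex -3.286 1.978 3.724
endloop
endfacet
facet normal -0.288 0.239 -0.927
outer loop
vertex -2.695 2.588 2.317
vertex -3.654 2.282 2.536
vertex -3.237 3.217 2.647
endloop
endfacet
facet normal 0.769 0.402 0.497
outer loop
vertex -2.695 2.588 2.317
vertex -3.237 3.217 2.647
vertex -3.286 1.978 3.724
endloop
endfacet
facet normal -0.286 0.238 -0.928
outer loop
vertex -3.237 3.217 2.647
vertex -3.654 2.282 2.536
vertex -4.094 3.143 2.892
endloop
endfacet
facet normal 0.158 0.644 0.748
outer loop
vertex -3.237 3.217 2.647
vertex -4.094 3.143 2.892
vertex -3.286 1.978 3.724
endloop
endfacet
facet normal -0.287 0.237 -0.928
outer loop
vertex -4.094 3.143 2.892
vertex -3.654 2.282 2.536
vertex -4.619 2.42 2.87
endloop
endfacet
facet normal -0.444 0.296 0.846
outer loop
vertex -4.094 3.143 2.892
vertex -4.619 2.42 2.87
vertex -3.286 1.978 3.724
endloop
endfacet
facet normal -0.287 0.237 -0.928
outer loop
vertex -4.619 2.42 2.87
vertex -3.654 2.282 2.536
vertex -4.417 1.593 2.596
endloop
endfacet
facet normal -0.585 -0.380 0.716
outer loop
vertex -4.619 2.42 2.87
vertex -4.417 1.593 2.596
vertex -3.286 1.978 3.724
endloop
endfacet
facet normal -0.287 0.237 -0.928
outer loop
vertex -4.417 1.593 2.596
vertex -3.654 2.282 2.536
vertex -3.641 1.285 2.277
endloop
endfacet
facet normal -0.159 -0.875 0.458
outer loop
vertex -4.417 1.593 2.596
vertex -3.641 1.285 2.277
vertex -3.286 1.978 3.724
endloop
endfacet
facet normal -0.287 0.237 -0.928
outer loop
vertex -3.641 1.285 2.277
vertex -3.654 2.282 2.536
vertex -2.875 1.728 2.153
endloop
endfacet
facet normal 0.515 -0.816 0.264
outer loop
vertex -3.641 1.285 2.277
vertex -2.875 1.728 2.153
vertex -3.286 1.978 3.724
endloop
endfacet
facet normal -0.481 0.820 -0.309
outer loop
vertex -0.653 2.973 -2.214
vertex 0.635 3.626 -2.487
vertex -0.676 2.432 -3.612
endloop
endfacet
facet normal -0.876 -0.444 0.186
outer loop
vertex -0.055 1.374 -3.213
vertex -0.653 2.973 -2.214
vertex -0.676 2.432 -3.612
endloop
endfacet
facet normal -0.481 0.820 -0.310
outer loop
vertex -0.676 2.432 -3.612
vertex 0.635 3.626 -2.487
vertex 0.612 3.084 -3.886
endloop
endfacet
facet normal -0.016 -0.361 -0.932
outer loop
vertex 0.612 3.084 -3.886
vertex -0.055 1.374 -3.213
vertex -0.676 2.432 -3.612
endloop
endfacet
facet normal 0.015 0.360 0.933
outer loop
vertex -0.653 2.973 -2.214
vertex 1.256 2.568 -2.088
vertex 0.635 3.626 -2.487
endloop
endfacet
facet normal -0.876 -0.444 0.187
outer loop
vertex -0.032 1.916 -1.814
vertex -0.653 2.973 -2.214
vertex -0.055 1.374 -3.213
endloop
endfacet
facet normal 0.015 0.362 0.932
outer loop
vertex -0.032 1.916 -1.814
vertex 1.256 2.568 -2.088
vertex -0.653 2.973 -2.214
endloop
endfacet
facet normal 0.876 0.444 -0.186
outer loop
vertex 0.635 3.626 -2.487
vertex 1.256 2.568 -2.088
vertex 0.612 3.084 -3.886
endloop
endfacet
facet normal -0.014 -0.361 -0.932
outer loop
vertex 1.233 2.027 -3.486
vertex -0.055 1.374 -3.213
vertex 0.612 3.084 -3.886
endloop
endfacet
facet normal 0.876 0.444 -0.186
outer loop
vertex 0.612 3.084 -3.886
vertex 1.256 2.568 -2.088
vertex 1.233 2.027 -3.486
endloop
endfacet
facet normal 0.481 -0.820 0.310
outer loop
vertex 1.233 2.027 -3.486
vertex -0.032 1.916 -1.814
vertex -0.055 1.374 -3.213
endloop
endfacet
facet normal 0.481 -0.820 0.310
outer loop
vertex 1.256 2.568 -2.088
vertex -0.032 1.916 -1.814
vertex 1.233 2.027 -3.486
endloop
endfacet

endsolid


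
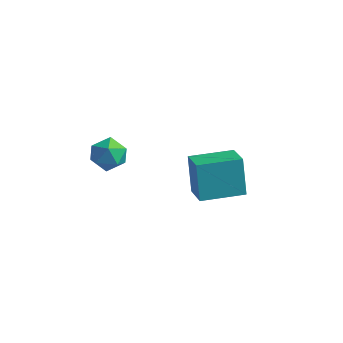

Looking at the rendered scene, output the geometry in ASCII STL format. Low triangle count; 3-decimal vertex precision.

solid 
facet normal -0.638 0.658 -0.401
outer loop
vertex 0.944 0.534 0.208
vertex 2.321 1.843 0.166
vertex 1.405 -0.002 -1.404
endloop
endfacet
facet normal -0.724 -0.689 0.022
outer loop
vertex 2.259 -0.883 -0.866
vertex 0.944 0.534 0.208
vertex 1.405 -0.002 -1.404
endloop
endfacet
facet normal -0.638 0.658 -0.401
outer loop
vertex 1.405 -0.002 -1.404
vertex 2.321 1.843 0.166
vertex 2.782 1.307 -1.446
endloop
endfacet
facet normal 0.262 -0.305 -0.916
outer loop
vertex 2.782 1.307 -1.446
vertex 2.259 -0.883 -0.866
vertex 1.405 -0.002 -1.404
endloop
endfacet
facet normal -0.262 0.305 0.916
outer loop
vertex 0.944 0.534 0.208
vertex 3.175 0.962 0.704
vertex 2.321 1.843 0.166
endloop
endfacet
facet normal -0.724 -0.689 0.022
outer loop
vertex 1.798 -0.347 0.746
vertex 0.944 0.534 0.208
vertex 2.259 -0.883 -0.866
endloop
endfacet
facet normal -0.262 0.305 0.916
outer loop
vertex 1.798 -0.347 0.746
vertex 3.175 0.962 0.704
vertex 0.944 0.534 0.208
endloop
endfacet
facet normal 0.724 0.689 -0.022
outer loop
vertex 2.321 1.843 0.166
vertex 3.175 0.962 0.704
vertex 2.782 1.307 -1.446
endloop
endfacet
facet normal 0.262 -0.305 -0.916
outer loop
vertex 3.636 0.426 -0.908
vertex 2.259 -0.883 -0.866
vertex 2.782 1.307 -1.446
endloop
endfacet
facet normal 0.724 0.689 -0.022
outer loop
vertex 2.782 1.307 -1.446
vertex 3.175 0.962 0.704
vertex 3.636 0.426 -0.908
endloop
endfacet
facet normal 0.638 -0.658 0.401
outer loop
vertex 3.636 0.426 -0.908
vertex 1.798 -0.347 0.746
vertex 2.259 -0.883 -0.866
endloop
endfacet
facet normal 0.638 -0.658 0.401
outer loop
vertex 3.175 0.962 0.704
vertex 1.798 -0.347 0.746
vertex 3.636 0.426 -0.908
endloop
endfacet
facet normal -0.997 -0.067 0.041
outer loop
vertex -0.683 -3.436 3.548
vertex -0.648 -4.167 3.201
vertex -0.619 -4.1 4.007
endloop
endfacet
facet normal -0.745 0.329 0.580
outer loop
vertex -0.683 -3.436 3.548
vertex -0.619 -4.1 4.007
vertex -0.187 -3.44 4.188
endloop
endfacet
facet normal -0.381 0.875 0.300
outer loop
vertex -0.683 -3.436 3.548
vertex -0.187 -3.44 4.188
vertex 0.051 -3.098 3.494
endloop
endfacet
facet normal -0.406 0.816 -0.412
outer loop
vertex -0.683 -3.436 3.548
vertex 0.051 -3.098 3.494
vertex -0.234 -3.548 2.883
endloop
endfacet
facet normal -0.787 0.233 -0.571
outer loop
vertex -0.683 -3.436 3.548
vertex -0.234 -3.548 2.883
vertex -0.648 -4.167 3.201
endloop
endfacet
facet normal -0.291 -0.071 0.954
outer loop
vertex -0.187 -3.44 4.188
vertex -0.619 -4.1 4.007
vertex 0.154 -4.172 4.237
endloop
endfacet
facet normal -0.696 -0.713 0.084
outer loop
vertex -0.619 -4.1 4.007
vertex -0.648 -4.167 3.201
vertex -0.131 -4.622 3.626
endloop
endfacet
facet normal -0.357 -0.227 -0.906
outer loop
vertex -0.648 -4.167 3.201
vertex -0.234 -3.548 2.883
vertex 0.107 -4.28 2.932
endloop
endfacet
facet normal 0.260 0.716 -0.648
outer loop
vertex -0.234 -3.548 2.883
vertex 0.051 -3.098 3.494
vertex 0.539 -3.62 3.113
endloop
endfacet
facet normal 0.300 0.811 0.503
outer loop
vertex 0.051 -3.098 3.494
vertex -0.187 -3.44 4.188
vertex 0.568 -3.553 3.919
endloop
endfacet
facet normal 0.406 -0.816 0.412
outer loop
vertex 0.603 -4.284 3.572
vertex 0.154 -4.172 4.237
vertex -0.131 -4.622 3.626
endloop
endfacet
facet normal 0.381 -0.875 -0.300
outer loop
vertex 0.603 -4.284 3.572
vertex -0.131 -4.622 3.626
vertex 0.107 -4.28 2.932
endloop
endfacet
facet normal 0.745 -0.329 -0.580
outer loop
vertex 0.603 -4.284 3.572
vertex 0.107 -4.28 2.932
vertex 0.539 -3.62 3.113
endloop
endfacet
facet normal 0.997 0.067 -0.041
outer loop
vertex 0.603 -4.284 3.572
vertex 0.539 -3.62 3.113
vertex 0.568 -3.553 3.919
endloop
endfacet
facet normal 0.787 -0.233 0.571
outer loop
vertex 0.603 -4.284 3.572
vertex 0.568 -3.553 3.919
vertex 0.154 -4.172 4.237
endloop
endfacet
facet normal -0.260 -0.716 0.648
outer loop
vertex -0.131 -4.622 3.626
vertex 0.154 -4.172 4.237
vertex -0.619 -4.1 4.007
endloop
endfacet
facet normal -0.300 -0.811 -0.503
outer loop
vertex 0.107 -4.28 2.932
vertex -0.131 -4.622 3.626
vertex -0.648 -4.167 3.201
endloop
endfacet
facet normal 0.291 0.071 -0.954
outer loop
vertex 0.539 -3.62 3.113
vertex 0.107 -4.28 2.932
vertex -0.234 -3.548 2.883
endloop
endfacet
facet normal 0.696 0.713 -0.084
outer loop
vertex 0.568 -3.553 3.919
vertex 0.539 -3.62 3.113
vertex 0.051 -3.098 3.494
endloop
endfacet
facet normal 0.357 0.227 0.906
outer loop
vertex 0.154 -4.172 4.237
vertex 0.568 -3.553 3.919
vertex -0.187 -3.44 4.188
endloop
endfacet

endsolid


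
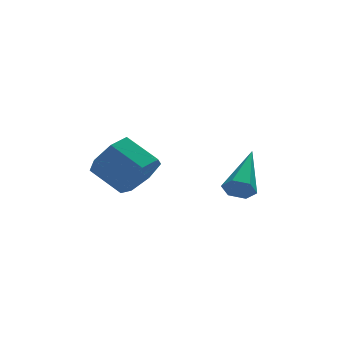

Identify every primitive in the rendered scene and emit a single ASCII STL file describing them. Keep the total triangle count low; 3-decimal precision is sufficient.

solid 
facet normal -0.445 -0.767 -0.462
outer loop
vertex 3.15 -3.91 -3.695
vertex 2.861 -4.054 -3.177
vertex 2.604 -3.667 -3.572
endloop
endfacet
facet normal 0.135 0.672 -0.728
outer loop
vertex 3.15 -3.91 -3.695
vertex 2.604 -3.667 -3.572
vertex 3.819 -2.406 -2.183
endloop
endfacet
facet normal -0.445 -0.767 -0.462
outer loop
vertex 2.604 -3.667 -3.572
vertex 2.861 -4.054 -3.177
vertex 2.315 -3.811 -3.054
endloop
endfacet
facet normal -0.631 0.763 -0.140
outer loop
vertex 2.604 -3.667 -3.572
vertex 2.315 -3.811 -3.054
vertex 3.819 -2.406 -2.183
endloop
endfacet
facet normal -0.445 -0.766 -0.463
outer loop
vertex 2.315 -3.811 -3.054
vertex 2.861 -4.054 -3.177
vertex 2.573 -4.199 -2.66
endloop
endfacet
facet normal -0.660 0.272 0.700
outer loop
vertex 2.315 -3.811 -3.054
vertex 2.573 -4.199 -2.66
vertex 3.819 -2.406 -2.183
endloop
endfacet
facet normal -0.445 -0.767 -0.463
outer loop
vertex 2.573 -4.199 -2.66
vertex 2.861 -4.054 -3.177
vertex 3.119 -4.442 -2.782
endloop
endfacet
facet normal 0.076 -0.305 0.949
outer loop
vertex 2.573 -4.199 -2.66
vertex 3.119 -4.442 -2.782
vertex 3.819 -2.406 -2.183
endloop
endfacet
facet normal -0.445 -0.767 -0.462
outer loop
vertex 3.119 -4.442 -2.782
vertex 2.861 -4.054 -3.177
vertex 3.407 -4.297 -3.3
endloop
endfacet
facet normal 0.845 -0.396 0.359
outer loop
vertex 3.119 -4.442 -2.782
vertex 3.407 -4.297 -3.3
vertex 3.819 -2.406 -2.183
endloop
endfacet
facet normal -0.445 -0.767 -0.462
outer loop
vertex 3.407 -4.297 -3.3
vertex 2.861 -4.054 -3.177
vertex 3.15 -3.91 -3.695
endloop
endfacet
facet normal 0.873 0.092 -0.478
outer loop
vertex 3.407 -4.297 -3.3
vertex 3.15 -3.91 -3.695
vertex 3.819 -2.406 -2.183
endloop
endfacet
facet normal 0.571 -0.645 -0.508
outer loop
vertex 0.358 -3.111 -1.894
vertex -0.176 -2.957 -2.689
vertex 0.619 -2.486 -2.394
endloop
endfacet
facet normal 0.761 0.181 0.623
outer loop
vertex 0.358 -3.111 -1.894
vertex 0.619 -2.486 -2.394
vertex -0.469 -2.177 -1.156
endloop
endfacet
facet normal 0.761 0.182 0.623
outer loop
vertex -0.469 -2.177 -1.156
vertex 0.619 -2.486 -2.394
vertex -0.209 -1.552 -1.656
endloop
endfacet
facet normal -0.571 0.645 0.509
outer loop
vertex -0.469 -2.177 -1.156
vertex -0.209 -1.552 -1.656
vertex -1.004 -2.023 -1.951
endloop
endfacet
facet normal 0.571 -0.645 -0.508
outer loop
vertex 0.619 -2.486 -2.394
vertex -0.176 -2.957 -2.689
vertex 0.281 -2.216 -3.116
endloop
endfacet
facet normal 0.716 0.694 -0.075
outer loop
vertex 0.619 -2.486 -2.394
vertex 0.281 -2.216 -3.116
vertex -0.209 -1.552 -1.656
endloop
endfacet
facet normal 0.716 0.694 -0.075
outer loop
vertex -0.209 -1.552 -1.656
vertex 0.281 -2.216 -3.116
vertex -0.547 -1.281 -2.378
endloop
endfacet
facet normal -0.571 0.644 0.509
outer loop
vertex -0.209 -1.552 -1.656
vertex -0.547 -1.281 -2.378
vertex -1.004 -2.023 -1.951
endloop
endfacet
facet normal 0.569 -0.645 -0.510
outer loop
vertex 0.281 -2.216 -3.116
vertex -0.176 -2.957 -2.689
vertex -0.402 -2.503 -3.516
endloop
endfacet
facet normal 0.133 0.684 -0.717
outer loop
vertex 0.281 -2.216 -3.116
vertex -0.402 -2.503 -3.516
vertex -0.547 -1.281 -2.378
endloop
endfacet
facet normal 0.132 0.684 -0.718
outer loop
vertex -0.547 -1.281 -2.378
vertex -0.402 -2.503 -3.516
vertex -1.229 -1.569 -2.778
endloop
endfacet
facet normal -0.571 0.644 0.509
outer loop
vertex -0.547 -1.281 -2.378
vertex -1.229 -1.569 -2.778
vertex -1.004 -2.023 -1.951
endloop
endfacet
facet normal 0.571 -0.644 -0.509
outer loop
vertex -0.402 -2.503 -3.516
vertex -0.176 -2.957 -2.689
vertex -0.914 -3.133 -3.294
endloop
endfacet
facet normal -0.551 0.159 -0.819
outer loop
vertex -0.402 -2.503 -3.516
vertex -0.914 -3.133 -3.294
vertex -1.229 -1.569 -2.778
endloop
endfacet
facet normal -0.550 0.159 -0.819
outer loop
vertex -1.229 -1.569 -2.778
vertex -0.914 -3.133 -3.294
vertex -1.742 -2.199 -2.556
endloop
endfacet
facet normal -0.571 0.644 0.509
outer loop
vertex -1.229 -1.569 -2.778
vertex -1.742 -2.199 -2.556
vertex -1.004 -2.023 -1.951
endloop
endfacet
facet normal 0.571 -0.645 -0.509
outer loop
vertex -0.914 -3.133 -3.294
vertex -0.176 -2.957 -2.689
vertex -0.871 -3.63 -2.616
endloop
endfacet
facet normal -0.819 -0.486 -0.304
outer loop
vertex -0.914 -3.133 -3.294
vertex -0.871 -3.63 -2.616
vertex -1.742 -2.199 -2.556
endloop
endfacet
facet normal -0.820 -0.486 -0.303
outer loop
vertex -1.742 -2.199 -2.556
vertex -0.871 -3.63 -2.616
vertex -1.698 -2.696 -1.878
endloop
endfacet
facet normal -0.571 0.644 0.509
outer loop
vertex -1.742 -2.199 -2.556
vertex -1.698 -2.696 -1.878
vertex -1.004 -2.023 -1.951
endloop
endfacet
facet normal 0.571 -0.644 -0.509
outer loop
vertex -0.871 -3.63 -2.616
vertex -0.176 -2.957 -2.689
vertex -0.305 -3.621 -1.993
endloop
endfacet
facet normal -0.471 -0.765 0.439
outer loop
vertex -0.871 -3.63 -2.616
vertex -0.305 -3.621 -1.993
vertex -1.698 -2.696 -1.878
endloop
endfacet
facet normal -0.471 -0.764 0.440
outer loop
vertex -1.698 -2.696 -1.878
vertex -0.305 -3.621 -1.993
vertex -1.132 -2.686 -1.255
endloop
endfacet
facet normal -0.571 0.644 0.509
outer loop
vertex -1.698 -2.696 -1.878
vertex -1.132 -2.686 -1.255
vertex -1.004 -2.023 -1.951
endloop
endfacet
facet normal 0.571 -0.644 -0.509
outer loop
vertex -0.305 -3.621 -1.993
vertex -0.176 -2.957 -2.689
vertex 0.358 -3.111 -1.894
endloop
endfacet
facet normal 0.232 -0.468 0.853
outer loop
vertex -0.305 -3.621 -1.993
vertex 0.358 -3.111 -1.894
vertex -1.132 -2.686 -1.255
endloop
endfacet
facet normal 0.232 -0.468 0.853
outer loop
vertex -1.132 -2.686 -1.255
vertex 0.358 -3.111 -1.894
vertex -0.469 -2.177 -1.156
endloop
endfacet
facet normal -0.571 0.644 0.509
outer loop
vertex -1.132 -2.686 -1.255
vertex -0.469 -2.177 -1.156
vertex -1.004 -2.023 -1.951
endloop
endfacet

endsolid


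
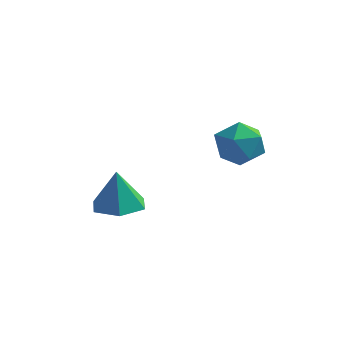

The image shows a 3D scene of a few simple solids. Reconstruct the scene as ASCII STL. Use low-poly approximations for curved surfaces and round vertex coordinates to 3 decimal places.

solid 
facet normal -0.963 0.265 0.044
outer loop
vertex 2.124 -1.092 0.971
vertex 2.083 -1.371 1.763
vertex 2.296 -0.572 1.609
endloop
endfacet
facet normal -0.602 0.691 -0.401
outer loop
vertex 2.124 -1.092 0.971
vertex 2.296 -0.572 1.609
vertex 2.772 -0.559 0.916
endloop
endfacet
facet normal -0.309 0.282 -0.908
outer loop
vertex 2.124 -1.092 0.971
vertex 2.772 -0.559 0.916
vertex 2.854 -1.35 0.642
endloop
endfacet
facet normal -0.490 -0.394 -0.778
outer loop
vertex 2.124 -1.092 0.971
vertex 2.854 -1.35 0.642
vertex 2.428 -1.852 1.165
endloop
endfacet
facet normal -0.894 -0.406 -0.189
outer loop
vertex 2.124 -1.092 0.971
vertex 2.428 -1.852 1.165
vertex 2.083 -1.371 1.763
endloop
endfacet
facet normal -0.074 0.997 -0.032
outer loop
vertex 2.772 -0.559 0.916
vertex 2.296 -0.572 1.609
vertex 3.132 -0.508 1.675
endloop
endfacet
facet normal -0.658 0.308 0.687
outer loop
vertex 2.296 -0.572 1.609
vertex 2.083 -1.371 1.763
vertex 2.706 -1.01 2.198
endloop
endfacet
facet normal -0.546 -0.778 0.311
outer loop
vertex 2.083 -1.371 1.763
vertex 2.428 -1.852 1.165
vertex 2.788 -1.801 1.924
endloop
endfacet
facet normal 0.109 -0.760 -0.641
outer loop
vertex 2.428 -1.852 1.165
vertex 2.854 -1.35 0.642
vertex 3.264 -1.788 1.231
endloop
endfacet
facet normal 0.400 0.337 -0.852
outer loop
vertex 2.854 -1.35 0.642
vertex 2.772 -0.559 0.916
vertex 3.477 -0.989 1.077
endloop
endfacet
facet normal 0.490 0.394 0.778
outer loop
vertex 3.436 -1.268 1.869
vertex 3.132 -0.508 1.675
vertex 2.706 -1.01 2.198
endloop
endfacet
facet normal 0.309 -0.282 0.908
outer loop
vertex 3.436 -1.268 1.869
vertex 2.706 -1.01 2.198
vertex 2.788 -1.801 1.924
endloop
endfacet
facet normal 0.602 -0.691 0.401
outer loop
vertex 3.436 -1.268 1.869
vertex 2.788 -1.801 1.924
vertex 3.264 -1.788 1.231
endloop
endfacet
facet normal 0.963 -0.265 -0.044
outer loop
vertex 3.436 -1.268 1.869
vertex 3.264 -1.788 1.231
vertex 3.477 -0.989 1.077
endloop
endfacet
facet normal 0.894 0.406 0.189
outer loop
vertex 3.436 -1.268 1.869
vertex 3.477 -0.989 1.077
vertex 3.132 -0.508 1.675
endloop
endfacet
facet normal -0.109 0.760 0.641
outer loop
vertex 2.706 -1.01 2.198
vertex 3.132 -0.508 1.675
vertex 2.296 -0.572 1.609
endloop
endfacet
facet normal -0.400 -0.337 0.852
outer loop
vertex 2.788 -1.801 1.924
vertex 2.706 -1.01 2.198
vertex 2.083 -1.371 1.763
endloop
endfacet
facet normal 0.074 -0.997 0.032
outer loop
vertex 3.264 -1.788 1.231
vertex 2.788 -1.801 1.924
vertex 2.428 -1.852 1.165
endloop
endfacet
facet normal 0.658 -0.308 -0.687
outer loop
vertex 3.477 -0.989 1.077
vertex 3.264 -1.788 1.231
vertex 2.854 -1.35 0.642
endloop
endfacet
facet normal 0.546 0.778 -0.311
outer loop
vertex 3.132 -0.508 1.675
vertex 3.477 -0.989 1.077
vertex 2.772 -0.559 0.916
endloop
endfacet
facet normal 0.082 -0.086 -0.993
outer loop
vertex 0.374 -2.436 -1.062
vertex -0.455 -2.327 -1.14
vertex 0.059 -1.663 -1.155
endloop
endfacet
facet normal 0.770 0.376 0.515
outer loop
vertex 0.374 -2.436 -1.062
vertex 0.059 -1.663 -1.155
vertex -0.565 -2.213 0.18
endloop
endfacet
facet normal 0.082 -0.086 -0.993
outer loop
vertex 0.059 -1.663 -1.155
vertex -0.455 -2.327 -1.14
vertex -0.77 -1.554 -1.233
endloop
endfacet
facet normal 0.081 0.908 0.412
outer loop
vertex 0.059 -1.663 -1.155
vertex -0.77 -1.554 -1.233
vertex -0.565 -2.213 0.18
endloop
endfacet
facet normal 0.082 -0.086 -0.993
outer loop
vertex -0.77 -1.554 -1.233
vertex -0.455 -2.327 -1.14
vertex -1.285 -2.218 -1.218
endloop
endfacet
facet normal -0.729 0.574 0.373
outer loop
vertex -0.77 -1.554 -1.233
vertex -1.285 -2.218 -1.218
vertex -0.565 -2.213 0.18
endloop
endfacet
facet normal 0.082 -0.085 -0.993
outer loop
vertex -1.285 -2.218 -1.218
vertex -0.455 -2.327 -1.14
vertex -0.97 -2.991 -1.126
endloop
endfacet
facet normal -0.849 -0.294 0.438
outer loop
vertex -1.285 -2.218 -1.218
vertex -0.97 -2.991 -1.126
vertex -0.565 -2.213 0.18
endloop
endfacet
facet normal 0.082 -0.085 -0.993
outer loop
vertex -0.97 -2.991 -1.126
vertex -0.455 -2.327 -1.14
vertex -0.14 -3.1 -1.048
endloop
endfacet
facet normal -0.159 -0.826 0.541
outer loop
vertex -0.97 -2.991 -1.126
vertex -0.14 -3.1 -1.048
vertex -0.565 -2.213 0.18
endloop
endfacet
facet normal 0.082 -0.085 -0.993
outer loop
vertex -0.14 -3.1 -1.048
vertex -0.455 -2.327 -1.14
vertex 0.374 -2.436 -1.062
endloop
endfacet
facet normal 0.650 -0.491 0.580
outer loop
vertex -0.14 -3.1 -1.048
vertex 0.374 -2.436 -1.062
vertex -0.565 -2.213 0.18
endloop
endfacet

endsolid


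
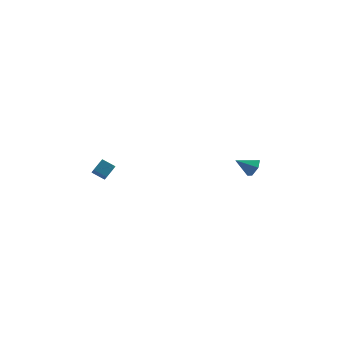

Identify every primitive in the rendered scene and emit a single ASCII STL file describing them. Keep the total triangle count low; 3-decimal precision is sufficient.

solid 
facet normal 0.793 -0.307 -0.526
outer loop
vertex 4.403 -0.664 -0.542
vertex 4.058 -0.673 -1.057
vertex 4.363 -0.157 -0.898
endloop
endfacet
facet normal 0.206 0.573 0.793
outer loop
vertex 4.403 -0.664 -0.542
vertex 4.363 -0.157 -0.898
vertex 3.162 -0.327 -0.463
endloop
endfacet
facet normal 0.793 -0.307 -0.526
outer loop
vertex 4.363 -0.157 -0.898
vertex 4.058 -0.673 -1.057
vertex 4.018 -0.167 -1.413
endloop
endfacet
facet normal -0.119 0.991 0.060
outer loop
vertex 4.363 -0.157 -0.898
vertex 4.018 -0.167 -1.413
vertex 3.162 -0.327 -0.463
endloop
endfacet
facet normal 0.793 -0.307 -0.526
outer loop
vertex 4.018 -0.167 -1.413
vertex 4.058 -0.673 -1.057
vertex 3.713 -0.683 -1.572
endloop
endfacet
facet normal -0.665 0.549 -0.507
outer loop
vertex 4.018 -0.167 -1.413
vertex 3.713 -0.683 -1.572
vertex 3.162 -0.327 -0.463
endloop
endfacet
facet normal 0.794 -0.306 -0.526
outer loop
vertex 3.713 -0.683 -1.572
vertex 4.058 -0.673 -1.057
vertex 3.753 -1.189 -1.217
endloop
endfacet
facet normal -0.887 -0.310 -0.341
outer loop
vertex 3.713 -0.683 -1.572
vertex 3.753 -1.189 -1.217
vertex 3.162 -0.327 -0.463
endloop
endfacet
facet normal 0.793 -0.306 -0.526
outer loop
vertex 3.753 -1.189 -1.217
vertex 4.058 -0.673 -1.057
vertex 4.098 -1.18 -0.702
endloop
endfacet
facet normal -0.564 -0.728 0.390
outer loop
vertex 3.753 -1.189 -1.217
vertex 4.098 -1.18 -0.702
vertex 3.162 -0.327 -0.463
endloop
endfacet
facet normal 0.793 -0.306 -0.526
outer loop
vertex 4.098 -1.18 -0.702
vertex 4.058 -0.673 -1.057
vertex 4.403 -0.664 -0.542
endloop
endfacet
facet normal -0.017 -0.287 0.958
outer loop
vertex 4.098 -1.18 -0.702
vertex 4.403 -0.664 -0.542
vertex 3.162 -0.327 -0.463
endloop
endfacet
facet normal -0.736 -0.445 -0.511
outer loop
vertex -4.311 0.628 0.116
vertex -4.228 1.242 -0.538
vertex -3.768 0.158 -0.257
endloop
endfacet
facet normal -0.093 -0.682 0.725
outer loop
vertex -3.172 0.518 0.158
vertex -4.311 0.628 0.116
vertex -3.768 0.158 -0.257
endloop
endfacet
facet normal -0.735 -0.445 -0.512
outer loop
vertex -3.768 0.158 -0.257
vertex -4.228 1.242 -0.538
vertex -3.684 0.771 -0.91
endloop
endfacet
facet normal 0.671 -0.582 -0.460
outer loop
vertex -3.684 0.771 -0.91
vertex -3.172 0.518 0.158
vertex -3.768 0.158 -0.257
endloop
endfacet
facet normal -0.671 0.581 0.460
outer loop
vertex -4.311 0.628 0.116
vertex -3.632 1.602 -0.123
vertex -4.228 1.242 -0.538
endloop
endfacet
facet normal -0.093 -0.681 0.727
outer loop
vertex -3.716 0.989 0.53
vertex -4.311 0.628 0.116
vertex -3.172 0.518 0.158
endloop
endfacet
facet normal -0.672 0.581 0.459
outer loop
vertex -3.716 0.989 0.53
vertex -3.632 1.602 -0.123
vertex -4.311 0.628 0.116
endloop
endfacet
facet normal 0.094 0.681 -0.726
outer loop
vertex -4.228 1.242 -0.538
vertex -3.632 1.602 -0.123
vertex -3.684 0.771 -0.91
endloop
endfacet
facet normal 0.672 -0.581 -0.460
outer loop
vertex -3.089 1.132 -0.496
vertex -3.172 0.518 0.158
vertex -3.684 0.771 -0.91
endloop
endfacet
facet normal 0.091 0.682 -0.726
outer loop
vertex -3.684 0.771 -0.91
vertex -3.632 1.602 -0.123
vertex -3.089 1.132 -0.496
endloop
endfacet
facet normal 0.735 0.445 0.511
outer loop
vertex -3.089 1.132 -0.496
vertex -3.716 0.989 0.53
vertex -3.172 0.518 0.158
endloop
endfacet
facet normal 0.736 0.444 0.511
outer loop
vertex -3.632 1.602 -0.123
vertex -3.716 0.989 0.53
vertex -3.089 1.132 -0.496
endloop
endfacet

endsolid


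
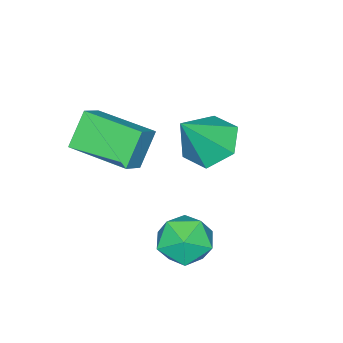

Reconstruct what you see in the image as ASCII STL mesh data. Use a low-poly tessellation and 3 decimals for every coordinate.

solid 
facet normal -0.589 0.707 0.391
outer loop
vertex -2.148 -0.824 -0.657
vertex -1.658 -0.857 0.14
vertex -1.404 -0.268 -0.542
endloop
endfacet
facet normal -0.536 0.783 -0.316
outer loop
vertex -2.148 -0.824 -0.657
vertex -1.404 -0.268 -0.542
vertex -1.546 -0.696 -1.362
endloop
endfacet
facet normal -0.764 0.178 -0.620
outer loop
vertex -2.148 -0.824 -0.657
vertex -1.546 -0.696 -1.362
vertex -1.887 -1.55 -1.187
endloop
endfacet
facet normal -0.957 -0.270 -0.101
outer loop
vertex -2.148 -0.824 -0.657
vertex -1.887 -1.55 -1.187
vertex -1.957 -1.649 -0.259
endloop
endfacet
facet normal -0.849 0.056 0.525
outer loop
vertex -2.148 -0.824 -0.657
vertex -1.957 -1.649 -0.259
vertex -1.658 -0.857 0.14
endloop
endfacet
facet normal 0.155 0.865 -0.478
outer loop
vertex -1.546 -0.696 -1.362
vertex -1.404 -0.268 -0.542
vertex -0.683 -0.651 -1.001
endloop
endfacet
facet normal 0.069 0.742 0.667
outer loop
vertex -1.404 -0.268 -0.542
vertex -1.658 -0.857 0.14
vertex -0.753 -0.75 -0.073
endloop
endfacet
facet normal -0.353 -0.311 0.882
outer loop
vertex -1.658 -0.857 0.14
vertex -1.957 -1.649 -0.259
vertex -1.094 -1.604 0.102
endloop
endfacet
facet normal -0.528 -0.839 -0.129
outer loop
vertex -1.957 -1.649 -0.259
vertex -1.887 -1.55 -1.187
vertex -1.236 -2.032 -0.718
endloop
endfacet
facet normal -0.215 -0.113 -0.970
outer loop
vertex -1.887 -1.55 -1.187
vertex -1.546 -0.696 -1.362
vertex -0.982 -1.443 -1.4
endloop
endfacet
facet normal 0.957 0.270 0.101
outer loop
vertex -0.492 -1.476 -0.603
vertex -0.683 -0.651 -1.001
vertex -0.753 -0.75 -0.073
endloop
endfacet
facet normal 0.764 -0.178 0.620
outer loop
vertex -0.492 -1.476 -0.603
vertex -0.753 -0.75 -0.073
vertex -1.094 -1.604 0.102
endloop
endfacet
facet normal 0.536 -0.783 0.316
outer loop
vertex -0.492 -1.476 -0.603
vertex -1.094 -1.604 0.102
vertex -1.236 -2.032 -0.718
endloop
endfacet
facet normal 0.589 -0.707 -0.391
outer loop
vertex -0.492 -1.476 -0.603
vertex -1.236 -2.032 -0.718
vertex -0.982 -1.443 -1.4
endloop
endfacet
facet normal 0.849 -0.056 -0.525
outer loop
vertex -0.492 -1.476 -0.603
vertex -0.982 -1.443 -1.4
vertex -0.683 -0.651 -1.001
endloop
endfacet
facet normal 0.528 0.839 0.129
outer loop
vertex -0.753 -0.75 -0.073
vertex -0.683 -0.651 -1.001
vertex -1.404 -0.268 -0.542
endloop
endfacet
facet normal 0.215 0.113 0.970
outer loop
vertex -1.094 -1.604 0.102
vertex -0.753 -0.75 -0.073
vertex -1.658 -0.857 0.14
endloop
endfacet
facet normal -0.155 -0.865 0.478
outer loop
vertex -1.236 -2.032 -0.718
vertex -1.094 -1.604 0.102
vertex -1.957 -1.649 -0.259
endloop
endfacet
facet normal -0.069 -0.742 -0.667
outer loop
vertex -0.982 -1.443 -1.4
vertex -1.236 -2.032 -0.718
vertex -1.887 -1.55 -1.187
endloop
endfacet
facet normal 0.353 0.311 -0.882
outer loop
vertex -0.683 -0.651 -1.001
vertex -0.982 -1.443 -1.4
vertex -1.546 -0.696 -1.362
endloop
endfacet
facet normal -0.814 -0.125 -0.568
outer loop
vertex -2.284 -4.988 2.391
vertex -2.503 -3.093 2.289
vertex -1.538 -4.96 1.315
endloop
endfacet
facet normal 0.114 -0.992 0.053
outer loop
vertex -0.797 -4.847 1.831
vertex -2.284 -4.988 2.391
vertex -1.538 -4.96 1.315
endloop
endfacet
facet normal -0.814 -0.125 -0.568
outer loop
vertex -1.538 -4.96 1.315
vertex -2.503 -3.093 2.289
vertex -1.757 -3.065 1.213
endloop
endfacet
facet normal 0.569 0.022 -0.822
outer loop
vertex -1.757 -3.065 1.213
vertex -0.797 -4.847 1.831
vertex -1.538 -4.96 1.315
endloop
endfacet
facet normal -0.569 -0.022 0.822
outer loop
vertex -2.284 -4.988 2.391
vertex -1.762 -2.98 2.805
vertex -2.503 -3.093 2.289
endloop
endfacet
facet normal 0.114 -0.992 0.053
outer loop
vertex -1.543 -4.875 2.907
vertex -2.284 -4.988 2.391
vertex -0.797 -4.847 1.831
endloop
endfacet
facet normal -0.569 -0.022 0.822
outer loop
vertex -1.543 -4.875 2.907
vertex -1.762 -2.98 2.805
vertex -2.284 -4.988 2.391
endloop
endfacet
facet normal -0.114 0.992 -0.053
outer loop
vertex -2.503 -3.093 2.289
vertex -1.762 -2.98 2.805
vertex -1.757 -3.065 1.213
endloop
endfacet
facet normal 0.569 0.022 -0.822
outer loop
vertex -1.016 -2.952 1.729
vertex -0.797 -4.847 1.831
vertex -1.757 -3.065 1.213
endloop
endfacet
facet normal -0.114 0.992 -0.053
outer loop
vertex -1.757 -3.065 1.213
vertex -1.762 -2.98 2.805
vertex -1.016 -2.952 1.729
endloop
endfacet
facet normal 0.814 0.125 0.568
outer loop
vertex -1.016 -2.952 1.729
vertex -1.543 -4.875 2.907
vertex -0.797 -4.847 1.831
endloop
endfacet
facet normal 0.814 0.125 0.568
outer loop
vertex -1.762 -2.98 2.805
vertex -1.543 -4.875 2.907
vertex -1.016 -2.952 1.729
endloop
endfacet
facet normal -0.601 0.159 -0.783
outer loop
vertex -3.817 -3.166 0.252
vertex -4.406 -2.621 0.815
vertex -3.665 -2.201 0.331
endloop
endfacet
facet normal 0.968 -0.135 -0.213
outer loop
vertex -3.817 -3.166 0.252
vertex -3.665 -2.201 0.331
vertex -3.354 -2.899 2.185
endloop
endfacet
facet normal -0.601 0.159 -0.783
outer loop
vertex -3.665 -2.201 0.331
vertex -4.406 -2.621 0.815
vertex -4.254 -1.656 0.894
endloop
endfacet
facet normal 0.736 0.665 0.127
outer loop
vertex -3.665 -2.201 0.331
vertex -4.254 -1.656 0.894
vertex -3.354 -2.899 2.185
endloop
endfacet
facet normal -0.602 0.159 -0.783
outer loop
vertex -4.254 -1.656 0.894
vertex -4.406 -2.621 0.815
vertex -4.995 -2.077 1.378
endloop
endfacet
facet normal 0.030 0.731 0.682
outer loop
vertex -4.254 -1.656 0.894
vertex -4.995 -2.077 1.378
vertex -3.354 -2.899 2.185
endloop
endfacet
facet normal -0.602 0.159 -0.783
outer loop
vertex -4.995 -2.077 1.378
vertex -4.406 -2.621 0.815
vertex -5.147 -3.042 1.299
endloop
endfacet
facet normal -0.443 -0.004 0.897
outer loop
vertex -4.995 -2.077 1.378
vertex -5.147 -3.042 1.299
vertex -3.354 -2.899 2.185
endloop
endfacet
facet normal -0.602 0.159 -0.783
outer loop
vertex -5.147 -3.042 1.299
vertex -4.406 -2.621 0.815
vertex -4.558 -3.586 0.736
endloop
endfacet
facet normal -0.211 -0.804 0.556
outer loop
vertex -5.147 -3.042 1.299
vertex -4.558 -3.586 0.736
vertex -3.354 -2.899 2.185
endloop
endfacet
facet normal -0.601 0.159 -0.783
outer loop
vertex -4.558 -3.586 0.736
vertex -4.406 -2.621 0.815
vertex -3.817 -3.166 0.252
endloop
endfacet
facet normal 0.494 -0.869 0.002
outer loop
vertex -4.558 -3.586 0.736
vertex -3.817 -3.166 0.252
vertex -3.354 -2.899 2.185
endloop
endfacet

endsolid


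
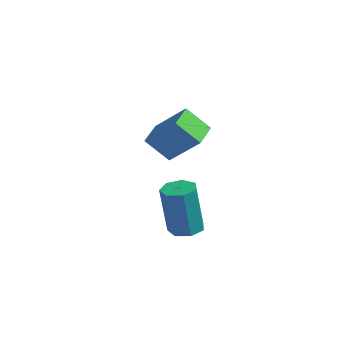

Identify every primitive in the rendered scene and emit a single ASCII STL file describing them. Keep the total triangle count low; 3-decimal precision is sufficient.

solid 
facet normal 0.140 0.041 -0.989
outer loop
vertex 1.942 -0.894 -4.43
vertex 1.31 -1.01 -4.524
vertex 1.611 -0.438 -4.458
endloop
endfacet
facet normal 0.798 0.587 0.137
outer loop
vertex 1.942 -0.894 -4.43
vertex 1.611 -0.438 -4.458
vertex 1.663 -0.974 -2.461
endloop
endfacet
facet normal 0.797 0.588 0.137
outer loop
vertex 1.663 -0.974 -2.461
vertex 1.611 -0.438 -4.458
vertex 1.332 -0.518 -2.49
endloop
endfacet
facet normal -0.141 -0.040 0.989
outer loop
vertex 1.663 -0.974 -2.461
vertex 1.332 -0.518 -2.49
vertex 1.03 -1.09 -2.556
endloop
endfacet
facet normal 0.142 0.040 -0.989
outer loop
vertex 1.611 -0.438 -4.458
vertex 1.31 -1.01 -4.524
vertex 1.053 -0.413 -4.537
endloop
endfacet
facet normal 0.038 0.998 0.046
outer loop
vertex 1.611 -0.438 -4.458
vertex 1.053 -0.413 -4.537
vertex 1.332 -0.518 -2.49
endloop
endfacet
facet normal 0.038 0.998 0.046
outer loop
vertex 1.332 -0.518 -2.49
vertex 1.053 -0.413 -4.537
vertex 0.773 -0.493 -2.568
endloop
endfacet
facet normal -0.140 -0.040 0.989
outer loop
vertex 1.332 -0.518 -2.49
vertex 0.773 -0.493 -2.568
vertex 1.03 -1.09 -2.556
endloop
endfacet
facet normal 0.141 0.039 -0.989
outer loop
vertex 1.053 -0.413 -4.537
vertex 1.31 -1.01 -4.524
vertex 0.688 -0.838 -4.606
endloop
endfacet
facet normal -0.750 0.657 -0.080
outer loop
vertex 1.053 -0.413 -4.537
vertex 0.688 -0.838 -4.606
vertex 0.773 -0.493 -2.568
endloop
endfacet
facet normal -0.751 0.656 -0.080
outer loop
vertex 0.773 -0.493 -2.568
vertex 0.688 -0.838 -4.606
vertex 0.409 -0.918 -2.637
endloop
endfacet
facet normal -0.140 -0.040 0.989
outer loop
vertex 0.773 -0.493 -2.568
vertex 0.409 -0.918 -2.637
vertex 1.03 -1.09 -2.556
endloop
endfacet
facet normal 0.141 0.039 -0.989
outer loop
vertex 0.688 -0.838 -4.606
vertex 1.31 -1.01 -4.524
vertex 0.792 -1.392 -4.613
endloop
endfacet
facet normal -0.973 -0.181 -0.145
outer loop
vertex 0.688 -0.838 -4.606
vertex 0.792 -1.392 -4.613
vertex 0.409 -0.918 -2.637
endloop
endfacet
facet normal -0.973 -0.179 -0.146
outer loop
vertex 0.409 -0.918 -2.637
vertex 0.792 -1.392 -4.613
vertex 0.512 -1.472 -2.645
endloop
endfacet
facet normal -0.140 -0.040 0.989
outer loop
vertex 0.409 -0.918 -2.637
vertex 0.512 -1.472 -2.645
vertex 1.03 -1.09 -2.556
endloop
endfacet
facet normal 0.140 0.040 -0.989
outer loop
vertex 0.792 -1.392 -4.613
vertex 1.31 -1.01 -4.524
vertex 1.285 -1.659 -4.554
endloop
endfacet
facet normal -0.464 -0.880 -0.102
outer loop
vertex 0.792 -1.392 -4.613
vertex 1.285 -1.659 -4.554
vertex 0.512 -1.472 -2.645
endloop
endfacet
facet normal -0.464 -0.880 -0.102
outer loop
vertex 0.512 -1.472 -2.645
vertex 1.285 -1.659 -4.554
vertex 1.005 -1.739 -2.586
endloop
endfacet
facet normal -0.140 -0.040 0.989
outer loop
vertex 0.512 -1.472 -2.645
vertex 1.005 -1.739 -2.586
vertex 1.03 -1.09 -2.556
endloop
endfacet
facet normal 0.141 0.040 -0.989
outer loop
vertex 1.285 -1.659 -4.554
vertex 1.31 -1.01 -4.524
vertex 1.797 -1.437 -4.472
endloop
endfacet
facet normal 0.395 -0.918 0.019
outer loop
vertex 1.285 -1.659 -4.554
vertex 1.797 -1.437 -4.472
vertex 1.005 -1.739 -2.586
endloop
endfacet
facet normal 0.395 -0.918 0.019
outer loop
vertex 1.005 -1.739 -2.586
vertex 1.797 -1.437 -4.472
vertex 1.517 -1.517 -2.504
endloop
endfacet
facet normal -0.141 -0.040 0.989
outer loop
vertex 1.005 -1.739 -2.586
vertex 1.517 -1.517 -2.504
vertex 1.03 -1.09 -2.556
endloop
endfacet
facet normal 0.140 0.039 -0.989
outer loop
vertex 1.797 -1.437 -4.472
vertex 1.31 -1.01 -4.524
vertex 1.942 -0.894 -4.43
endloop
endfacet
facet normal 0.956 -0.265 0.125
outer loop
vertex 1.797 -1.437 -4.472
vertex 1.942 -0.894 -4.43
vertex 1.517 -1.517 -2.504
endloop
endfacet
facet normal 0.956 -0.267 0.125
outer loop
vertex 1.517 -1.517 -2.504
vertex 1.942 -0.894 -4.43
vertex 1.663 -0.974 -2.461
endloop
endfacet
facet normal -0.141 -0.040 0.989
outer loop
vertex 1.517 -1.517 -2.504
vertex 1.663 -0.974 -2.461
vertex 1.03 -1.09 -2.556
endloop
endfacet
facet normal -0.690 -0.117 -0.714
outer loop
vertex -2.996 2.513 -3.503
vertex -3.308 3.645 -3.387
vertex -2.121 2.847 -4.404
endloop
endfacet
facet normal 0.264 -0.959 -0.099
outer loop
vertex -0.892 3.055 -3.133
vertex -2.996 2.513 -3.503
vertex -2.121 2.847 -4.404
endloop
endfacet
facet normal -0.690 -0.117 -0.714
outer loop
vertex -2.121 2.847 -4.404
vertex -3.308 3.645 -3.387
vertex -2.433 3.979 -4.288
endloop
endfacet
facet normal 0.673 0.257 -0.693
outer loop
vertex -2.433 3.979 -4.288
vertex -0.892 3.055 -3.133
vertex -2.121 2.847 -4.404
endloop
endfacet
facet normal -0.673 -0.257 0.693
outer loop
vertex -2.996 2.513 -3.503
vertex -2.079 3.853 -2.116
vertex -3.308 3.645 -3.387
endloop
endfacet
facet normal 0.264 -0.959 -0.099
outer loop
vertex -1.767 2.721 -2.232
vertex -2.996 2.513 -3.503
vertex -0.892 3.055 -3.133
endloop
endfacet
facet normal -0.673 -0.257 0.693
outer loop
vertex -1.767 2.721 -2.232
vertex -2.079 3.853 -2.116
vertex -2.996 2.513 -3.503
endloop
endfacet
facet normal -0.264 0.959 0.099
outer loop
vertex -3.308 3.645 -3.387
vertex -2.079 3.853 -2.116
vertex -2.433 3.979 -4.288
endloop
endfacet
facet normal 0.673 0.257 -0.693
outer loop
vertex -1.204 4.187 -3.017
vertex -0.892 3.055 -3.133
vertex -2.433 3.979 -4.288
endloop
endfacet
facet normal -0.264 0.959 0.099
outer loop
vertex -2.433 3.979 -4.288
vertex -2.079 3.853 -2.116
vertex -1.204 4.187 -3.017
endloop
endfacet
facet normal 0.690 0.117 0.714
outer loop
vertex -1.204 4.187 -3.017
vertex -1.767 2.721 -2.232
vertex -0.892 3.055 -3.133
endloop
endfacet
facet normal 0.690 0.117 0.714
outer loop
vertex -2.079 3.853 -2.116
vertex -1.767 2.721 -2.232
vertex -1.204 4.187 -3.017
endloop
endfacet

endsolid
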